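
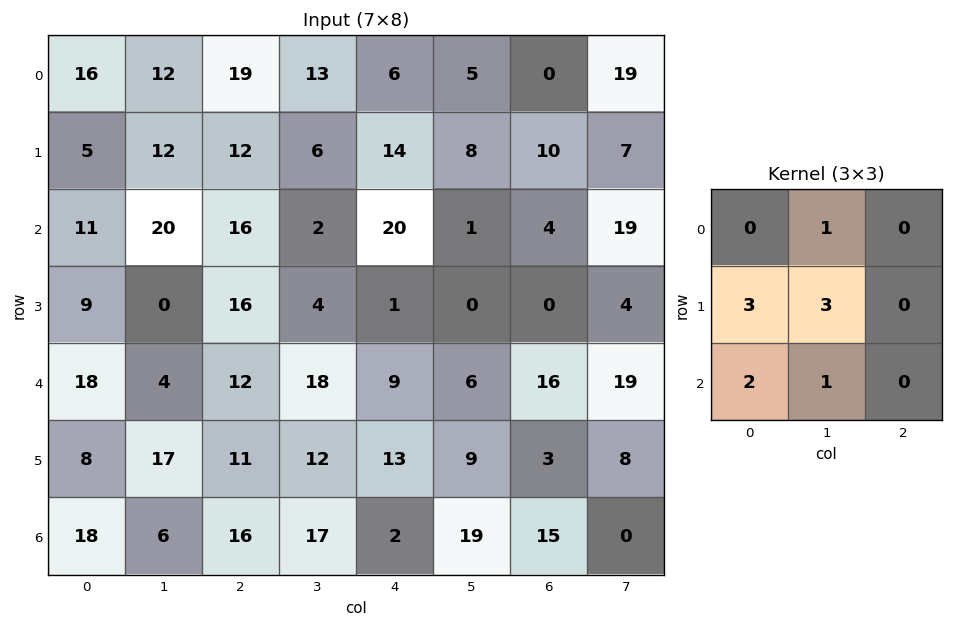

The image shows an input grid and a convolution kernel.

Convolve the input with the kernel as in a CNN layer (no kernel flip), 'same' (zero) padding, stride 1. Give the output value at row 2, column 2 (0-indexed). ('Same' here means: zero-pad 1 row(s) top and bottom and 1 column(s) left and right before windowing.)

The receptive field on the zero-padded input at this output position is [12 12 6 / 20 16 2 / 0 16 4]. Elementwise product with the kernel and sum: 12·1 + 20·3 + 16·3 + 0·2 + 16·1.

136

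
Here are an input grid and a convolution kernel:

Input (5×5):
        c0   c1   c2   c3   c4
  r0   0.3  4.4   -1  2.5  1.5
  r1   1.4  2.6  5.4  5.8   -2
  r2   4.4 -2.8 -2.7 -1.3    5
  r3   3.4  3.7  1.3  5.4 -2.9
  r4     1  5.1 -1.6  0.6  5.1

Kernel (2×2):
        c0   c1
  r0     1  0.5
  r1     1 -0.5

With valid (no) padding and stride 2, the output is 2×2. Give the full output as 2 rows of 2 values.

2.6 2.75
4.55 -4.75

Output[0,0]: The receptive field on the input at this output position is [0.3 4.4 / 1.4 2.6]. Elementwise product with the kernel and sum: 0.3·1 + 4.4·0.5 + 1.4·1 + 2.6·-0.5.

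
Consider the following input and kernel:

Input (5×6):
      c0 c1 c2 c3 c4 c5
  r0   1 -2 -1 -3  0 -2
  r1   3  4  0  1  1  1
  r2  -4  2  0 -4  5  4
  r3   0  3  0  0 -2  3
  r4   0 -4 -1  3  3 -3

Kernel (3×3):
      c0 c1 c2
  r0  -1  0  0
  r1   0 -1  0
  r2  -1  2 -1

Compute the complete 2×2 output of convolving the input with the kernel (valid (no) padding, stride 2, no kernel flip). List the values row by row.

3 -13
-6 4

Output[0,0]: The receptive field on the input at this output position is [1 -2 -1 / 3 4 0 / -4 2 0]. Elementwise product with the kernel and sum: 1·-1 + 4·-1 + -4·-1 + 2·2 + 0·-1.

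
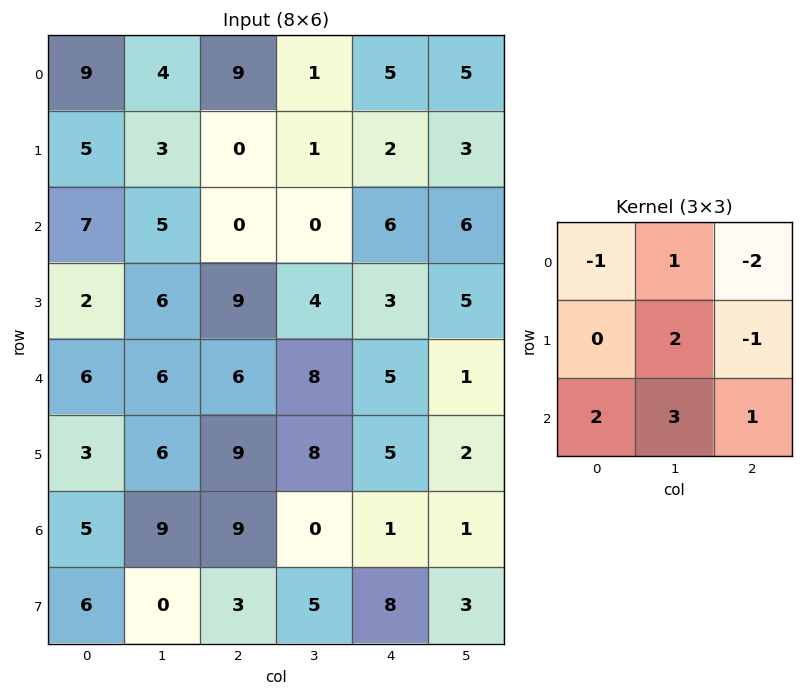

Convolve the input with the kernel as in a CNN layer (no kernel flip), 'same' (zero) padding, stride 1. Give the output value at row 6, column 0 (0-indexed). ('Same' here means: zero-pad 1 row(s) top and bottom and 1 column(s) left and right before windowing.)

The receptive field on the zero-padded input at this output position is [0 3 6 / 0 5 9 / 0 6 0]. Elementwise product with the kernel and sum: 0·-1 + 3·1 + 6·-2 + 5·2 + 9·-1 + 0·2 + 6·3 + 0·1.

10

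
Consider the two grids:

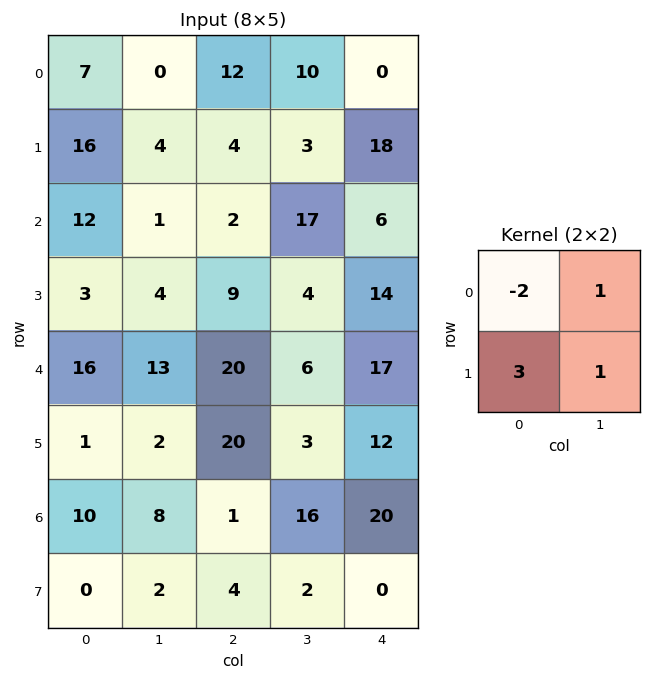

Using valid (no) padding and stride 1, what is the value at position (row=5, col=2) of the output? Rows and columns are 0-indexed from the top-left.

The receptive field on the input at this output position is [20 3 / 1 16]. Elementwise product with the kernel and sum: 20·-2 + 3·1 + 1·3 + 16·1.

-18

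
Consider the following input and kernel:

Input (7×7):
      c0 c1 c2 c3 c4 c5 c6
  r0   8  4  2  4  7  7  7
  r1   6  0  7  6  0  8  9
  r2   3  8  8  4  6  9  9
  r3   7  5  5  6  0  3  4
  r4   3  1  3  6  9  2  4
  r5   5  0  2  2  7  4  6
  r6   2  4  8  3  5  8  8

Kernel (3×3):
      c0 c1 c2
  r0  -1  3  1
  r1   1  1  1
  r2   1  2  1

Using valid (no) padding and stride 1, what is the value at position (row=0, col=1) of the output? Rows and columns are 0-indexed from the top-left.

The receptive field on the input at this output position is [4 2 4 / 0 7 6 / 8 8 4]. Elementwise product with the kernel and sum: 4·-1 + 2·3 + 4·1 + 0·1 + 7·1 + 6·1 + 8·1 + 8·2 + 4·1.

47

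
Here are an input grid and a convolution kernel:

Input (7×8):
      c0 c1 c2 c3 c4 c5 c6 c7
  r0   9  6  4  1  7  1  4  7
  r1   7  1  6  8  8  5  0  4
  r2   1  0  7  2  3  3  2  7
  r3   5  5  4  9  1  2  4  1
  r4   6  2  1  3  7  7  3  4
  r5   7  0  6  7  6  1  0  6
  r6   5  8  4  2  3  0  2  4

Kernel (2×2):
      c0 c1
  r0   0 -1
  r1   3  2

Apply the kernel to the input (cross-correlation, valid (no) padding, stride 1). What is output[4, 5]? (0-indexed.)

0

The receptive field on the input at this output position is [7 3 / 1 0]. Elementwise product with the kernel and sum: 3·-1 + 1·3 + 0·2.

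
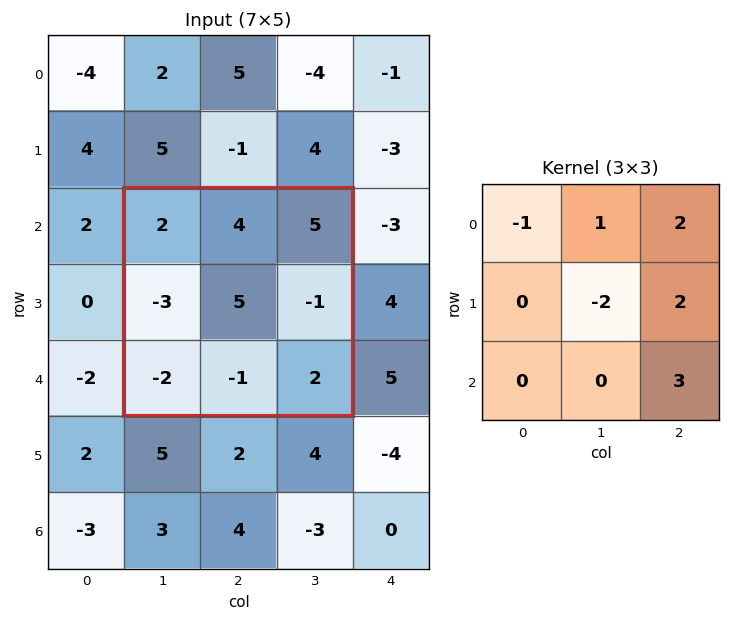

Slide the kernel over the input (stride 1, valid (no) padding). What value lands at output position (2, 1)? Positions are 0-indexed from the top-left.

The receptive field on the input at this output position is [2 4 5 / -3 5 -1 / -2 -1 2]. Elementwise product with the kernel and sum: 2·-1 + 4·1 + 5·2 + 5·-2 + -1·2 + 2·3.

6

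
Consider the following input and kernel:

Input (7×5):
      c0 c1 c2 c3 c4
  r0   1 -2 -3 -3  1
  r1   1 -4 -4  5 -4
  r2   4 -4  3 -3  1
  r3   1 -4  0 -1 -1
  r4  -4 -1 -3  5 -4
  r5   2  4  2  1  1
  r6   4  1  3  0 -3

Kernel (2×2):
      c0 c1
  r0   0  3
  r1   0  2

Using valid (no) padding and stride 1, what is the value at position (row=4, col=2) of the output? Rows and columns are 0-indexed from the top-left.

17

The receptive field on the input at this output position is [-3 5 / 2 1]. Elementwise product with the kernel and sum: 5·3 + 1·2.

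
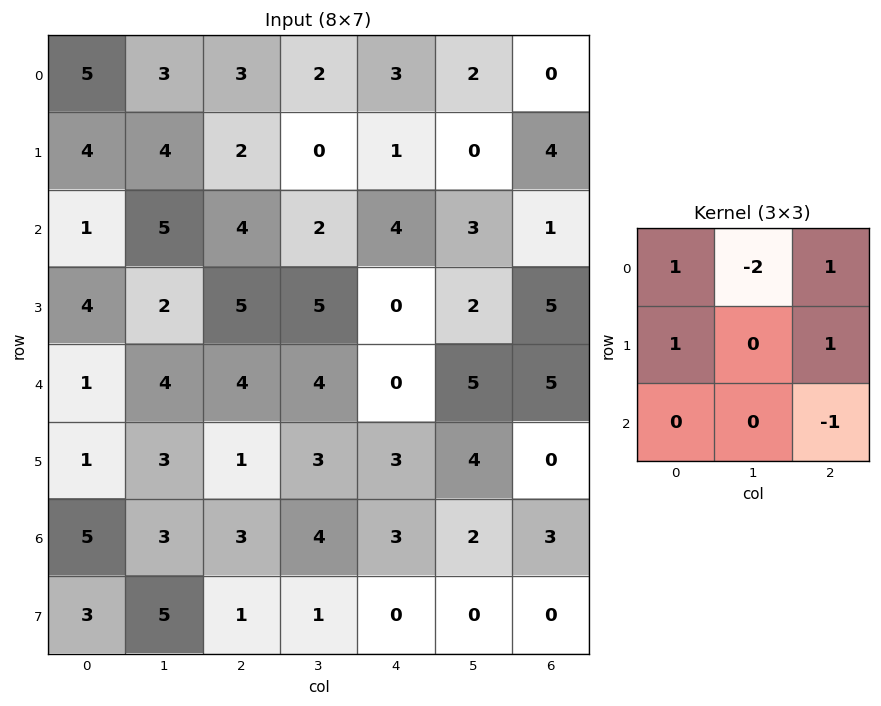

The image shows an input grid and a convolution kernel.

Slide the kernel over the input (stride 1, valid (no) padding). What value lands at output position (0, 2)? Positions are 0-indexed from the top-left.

1

The receptive field on the input at this output position is [3 2 3 / 2 0 1 / 4 2 4]. Elementwise product with the kernel and sum: 3·1 + 2·-2 + 3·1 + 2·1 + 1·1 + 4·-1.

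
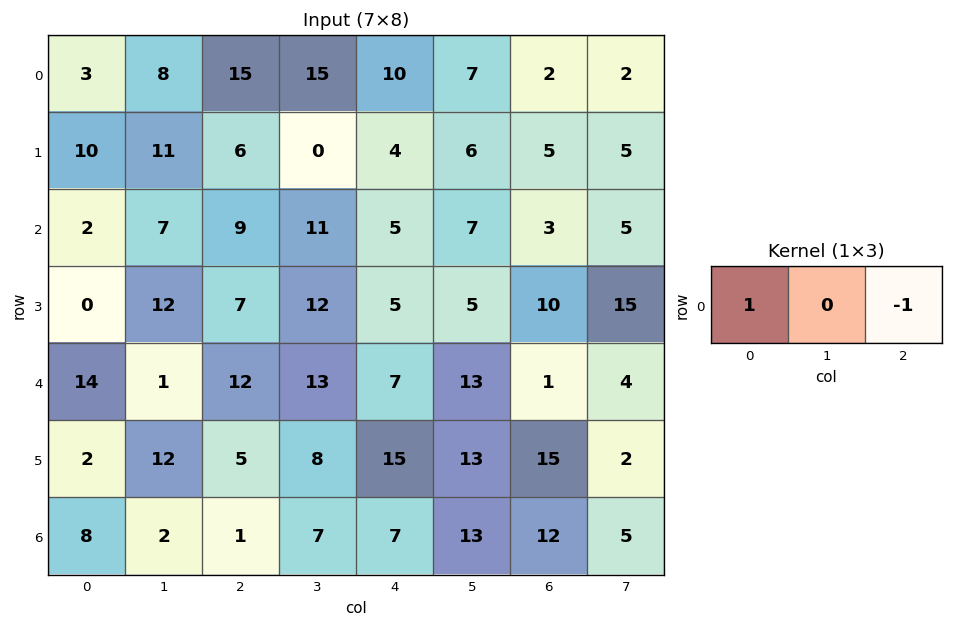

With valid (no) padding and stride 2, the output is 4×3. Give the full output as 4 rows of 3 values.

-12 5 8
-7 4 2
2 5 6
7 -6 -5

Output[0,0]: The receptive field on the input at this output position is [3 8 15]. Elementwise product with the kernel and sum: 3·1 + 15·-1.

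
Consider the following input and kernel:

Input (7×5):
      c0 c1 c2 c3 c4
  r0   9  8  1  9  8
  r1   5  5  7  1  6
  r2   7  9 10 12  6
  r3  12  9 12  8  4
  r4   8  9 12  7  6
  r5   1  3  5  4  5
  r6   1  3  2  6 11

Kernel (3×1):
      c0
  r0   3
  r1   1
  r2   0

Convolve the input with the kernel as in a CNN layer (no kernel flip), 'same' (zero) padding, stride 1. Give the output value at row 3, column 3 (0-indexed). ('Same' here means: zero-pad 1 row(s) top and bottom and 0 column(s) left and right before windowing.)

44

The receptive field on the zero-padded input at this output position is [12 / 8 / 7]. Elementwise product with the kernel and sum: 12·3 + 8·1.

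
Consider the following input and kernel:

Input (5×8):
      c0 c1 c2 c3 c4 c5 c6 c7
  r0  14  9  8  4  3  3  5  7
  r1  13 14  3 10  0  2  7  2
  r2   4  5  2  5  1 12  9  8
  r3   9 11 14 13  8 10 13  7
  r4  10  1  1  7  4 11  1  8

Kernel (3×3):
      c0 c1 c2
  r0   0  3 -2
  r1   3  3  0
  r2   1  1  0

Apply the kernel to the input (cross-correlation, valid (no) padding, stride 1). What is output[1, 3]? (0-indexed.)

35

The receptive field on the input at this output position is [10 0 2 / 5 1 12 / 13 8 10]. Elementwise product with the kernel and sum: 0·3 + 2·-2 + 5·3 + 1·3 + 13·1 + 8·1.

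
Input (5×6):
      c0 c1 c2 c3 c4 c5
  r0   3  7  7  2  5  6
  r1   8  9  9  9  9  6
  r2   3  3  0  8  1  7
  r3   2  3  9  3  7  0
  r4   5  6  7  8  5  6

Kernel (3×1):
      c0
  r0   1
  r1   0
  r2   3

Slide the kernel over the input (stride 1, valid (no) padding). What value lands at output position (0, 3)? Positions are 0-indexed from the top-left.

26

The receptive field on the input at this output position is [2 / 9 / 8]. Elementwise product with the kernel and sum: 2·1 + 8·3.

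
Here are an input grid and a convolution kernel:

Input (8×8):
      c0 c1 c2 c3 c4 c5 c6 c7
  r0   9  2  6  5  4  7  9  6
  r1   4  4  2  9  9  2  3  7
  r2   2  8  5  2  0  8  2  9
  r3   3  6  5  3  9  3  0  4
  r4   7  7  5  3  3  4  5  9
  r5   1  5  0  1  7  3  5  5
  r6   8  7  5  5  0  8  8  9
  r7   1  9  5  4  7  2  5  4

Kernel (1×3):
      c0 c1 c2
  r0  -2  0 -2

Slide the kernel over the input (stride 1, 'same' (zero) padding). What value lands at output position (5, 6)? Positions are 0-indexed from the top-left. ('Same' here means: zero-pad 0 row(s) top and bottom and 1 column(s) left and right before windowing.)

-16

The receptive field on the zero-padded input at this output position is [3 5 5]. Elementwise product with the kernel and sum: 3·-2 + 5·-2.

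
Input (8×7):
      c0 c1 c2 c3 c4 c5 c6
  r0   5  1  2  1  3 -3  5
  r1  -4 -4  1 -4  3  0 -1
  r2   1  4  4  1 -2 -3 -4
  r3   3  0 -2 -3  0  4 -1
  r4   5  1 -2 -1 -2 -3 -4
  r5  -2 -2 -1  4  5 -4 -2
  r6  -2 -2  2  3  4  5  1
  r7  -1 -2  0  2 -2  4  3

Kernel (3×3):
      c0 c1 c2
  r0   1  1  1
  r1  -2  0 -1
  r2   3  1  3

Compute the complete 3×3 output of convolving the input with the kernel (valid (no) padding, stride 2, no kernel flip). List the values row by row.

Output[0,0]: The receptive field on the input at this output position is [5 1 2 / -4 -4 1 / 1 4 4]. Elementwise product with the kernel and sum: 5·1 + 1·1 + 2·1 + -4·-2 + 1·-1 + 1·3 + 4·1 + 4·3.
Output[0,1]: The receptive field on the input at this output position is [2 1 3 / 1 -4 3 / 4 1 -2]. Elementwise product with the kernel and sum: 2·1 + 1·1 + 3·1 + 1·-2 + 3·-1 + 4·3 + 1·1 + -2·3.

34 8 -21
15 -6 -29
7 13 3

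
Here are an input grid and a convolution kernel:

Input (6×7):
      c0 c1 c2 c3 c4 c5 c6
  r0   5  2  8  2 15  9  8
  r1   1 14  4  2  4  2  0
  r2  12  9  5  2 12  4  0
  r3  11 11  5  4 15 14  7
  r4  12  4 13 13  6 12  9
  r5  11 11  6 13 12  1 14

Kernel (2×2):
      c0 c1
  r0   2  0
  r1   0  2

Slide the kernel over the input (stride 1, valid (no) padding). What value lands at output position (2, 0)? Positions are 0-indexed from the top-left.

46

The receptive field on the input at this output position is [12 9 / 11 11]. Elementwise product with the kernel and sum: 12·2 + 11·2.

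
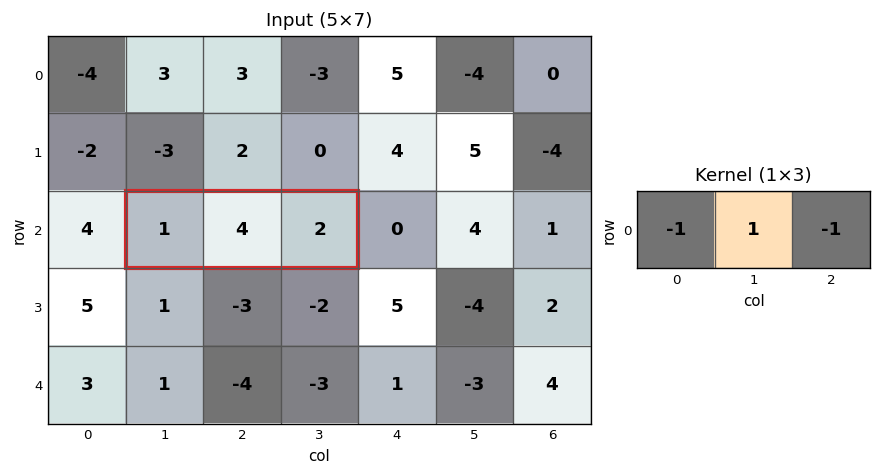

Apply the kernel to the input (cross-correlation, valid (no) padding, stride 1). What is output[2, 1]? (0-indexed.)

1

The receptive field on the input at this output position is [1 4 2]. Elementwise product with the kernel and sum: 1·-1 + 4·1 + 2·-1.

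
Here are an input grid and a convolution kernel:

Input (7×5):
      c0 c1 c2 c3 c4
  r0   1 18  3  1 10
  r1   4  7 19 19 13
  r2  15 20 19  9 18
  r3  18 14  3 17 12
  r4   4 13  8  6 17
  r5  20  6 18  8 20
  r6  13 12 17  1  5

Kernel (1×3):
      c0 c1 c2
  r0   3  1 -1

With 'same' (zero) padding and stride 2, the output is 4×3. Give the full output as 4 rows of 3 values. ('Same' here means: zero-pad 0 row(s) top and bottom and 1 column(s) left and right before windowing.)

-17 56 13
-5 70 45
-9 41 35
1 52 8

Output[0,0]: The receptive field on the zero-padded input at this output position is [0 1 18]. Elementwise product with the kernel and sum: 0·3 + 1·1 + 18·-1.
Output[0,1]: The receptive field on the zero-padded input at this output position is [18 3 1]. Elementwise product with the kernel and sum: 18·3 + 3·1 + 1·-1.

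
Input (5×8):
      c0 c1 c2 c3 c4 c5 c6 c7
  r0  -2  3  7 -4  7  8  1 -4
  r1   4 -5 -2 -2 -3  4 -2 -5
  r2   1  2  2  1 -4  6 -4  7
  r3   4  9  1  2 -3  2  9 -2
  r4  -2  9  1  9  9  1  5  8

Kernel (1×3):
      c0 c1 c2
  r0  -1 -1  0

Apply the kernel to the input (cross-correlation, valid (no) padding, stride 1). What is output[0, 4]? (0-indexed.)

-15

The receptive field on the input at this output position is [7 8 1]. Elementwise product with the kernel and sum: 7·-1 + 8·-1.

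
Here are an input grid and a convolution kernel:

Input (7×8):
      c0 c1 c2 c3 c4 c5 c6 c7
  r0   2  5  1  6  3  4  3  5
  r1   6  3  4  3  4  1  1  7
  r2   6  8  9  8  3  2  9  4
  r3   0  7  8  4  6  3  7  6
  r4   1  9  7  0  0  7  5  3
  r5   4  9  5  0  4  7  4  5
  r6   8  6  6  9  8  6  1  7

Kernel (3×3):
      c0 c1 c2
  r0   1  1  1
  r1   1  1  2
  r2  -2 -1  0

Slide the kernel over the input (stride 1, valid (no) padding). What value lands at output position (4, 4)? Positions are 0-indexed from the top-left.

9

The receptive field on the input at this output position is [0 7 5 / 4 7 4 / 8 6 1]. Elementwise product with the kernel and sum: 0·1 + 7·1 + 5·1 + 4·1 + 7·1 + 4·2 + 8·-2 + 6·-1.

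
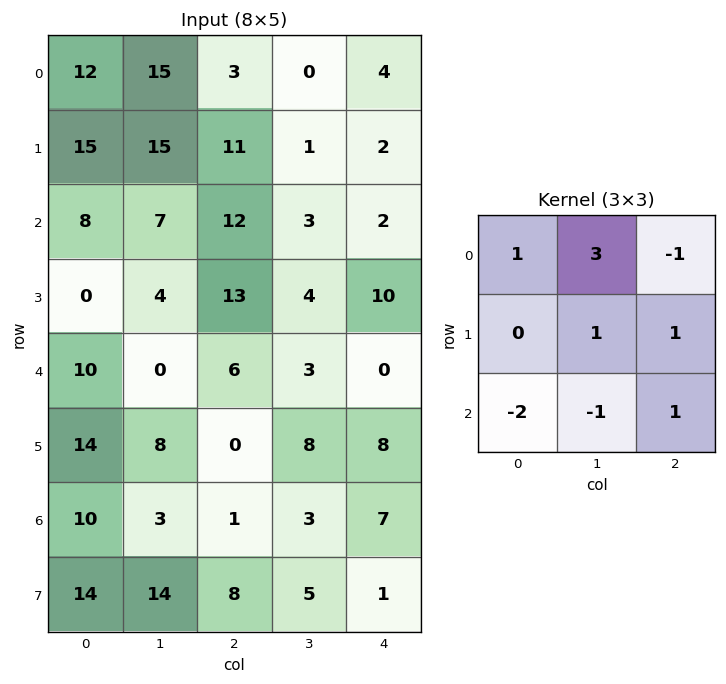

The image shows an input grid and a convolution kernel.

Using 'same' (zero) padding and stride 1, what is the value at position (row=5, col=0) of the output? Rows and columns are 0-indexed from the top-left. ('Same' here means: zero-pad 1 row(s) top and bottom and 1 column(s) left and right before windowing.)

45

The receptive field on the zero-padded input at this output position is [0 10 0 / 0 14 8 / 0 10 3]. Elementwise product with the kernel and sum: 0·1 + 10·3 + 0·-1 + 14·1 + 8·1 + 0·-2 + 10·-1 + 3·1.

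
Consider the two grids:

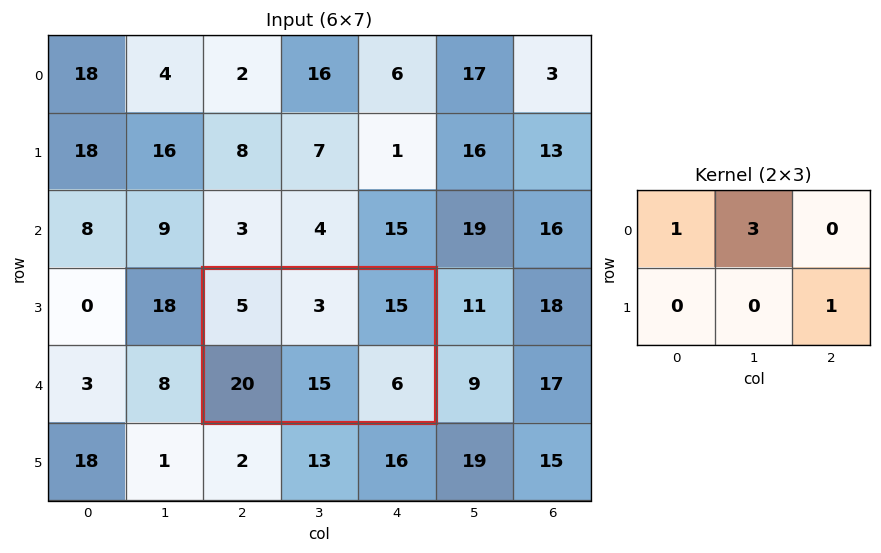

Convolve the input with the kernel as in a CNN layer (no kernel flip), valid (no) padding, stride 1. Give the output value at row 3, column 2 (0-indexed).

20

The receptive field on the input at this output position is [5 3 15 / 20 15 6]. Elementwise product with the kernel and sum: 5·1 + 3·3 + 6·1.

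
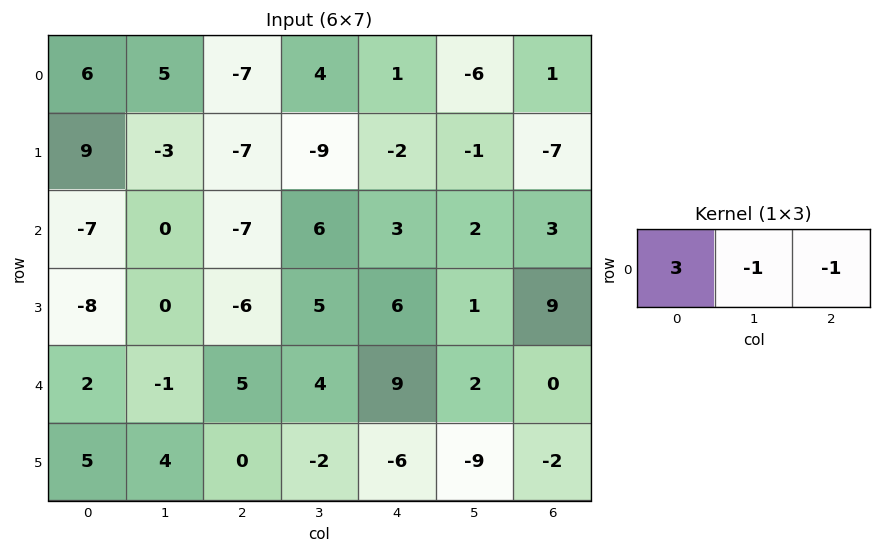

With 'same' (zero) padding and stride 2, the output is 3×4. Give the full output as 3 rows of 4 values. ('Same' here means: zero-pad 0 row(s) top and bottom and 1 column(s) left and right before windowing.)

-11 18 17 -19
7 1 13 3
-1 -12 1 6

Output[0,0]: The receptive field on the zero-padded input at this output position is [0 6 5]. Elementwise product with the kernel and sum: 0·3 + 6·-1 + 5·-1.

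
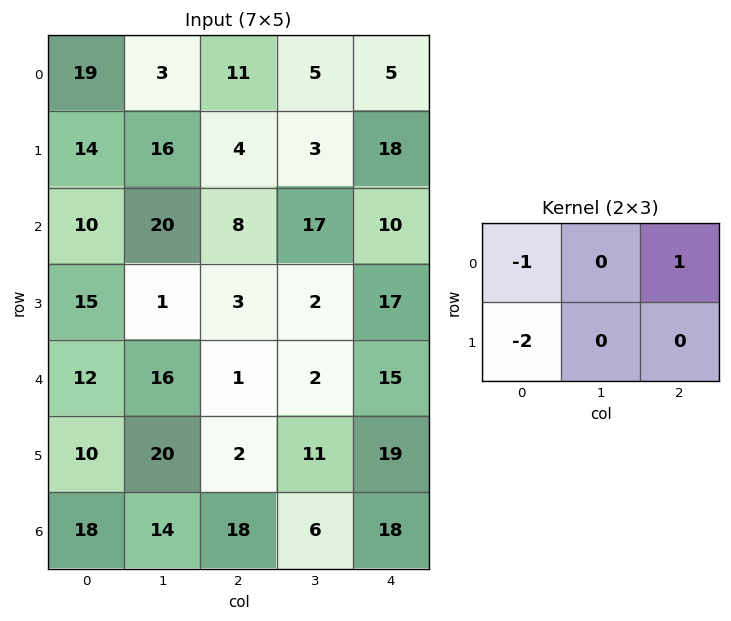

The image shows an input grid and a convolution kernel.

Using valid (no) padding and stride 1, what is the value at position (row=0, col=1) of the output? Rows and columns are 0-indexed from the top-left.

The receptive field on the input at this output position is [3 11 5 / 16 4 3]. Elementwise product with the kernel and sum: 3·-1 + 5·1 + 16·-2.

-30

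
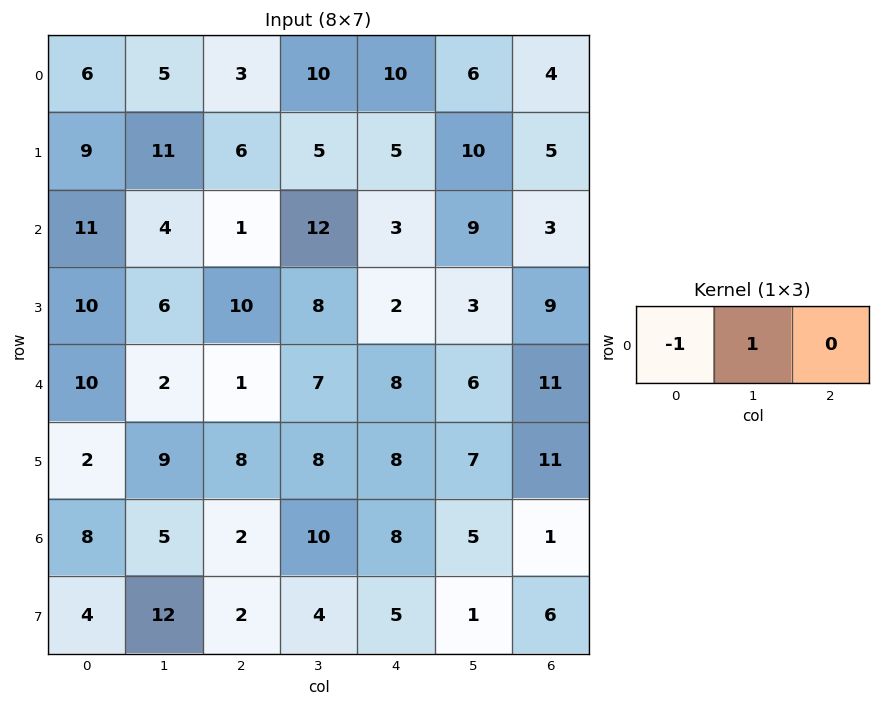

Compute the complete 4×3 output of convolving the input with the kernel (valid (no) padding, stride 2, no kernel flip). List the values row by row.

-1 7 -4
-7 11 6
-8 6 -2
-3 8 -3

Output[0,0]: The receptive field on the input at this output position is [6 5 3]. Elementwise product with the kernel and sum: 6·-1 + 5·1.
Output[0,1]: The receptive field on the input at this output position is [3 10 10]. Elementwise product with the kernel and sum: 3·-1 + 10·1.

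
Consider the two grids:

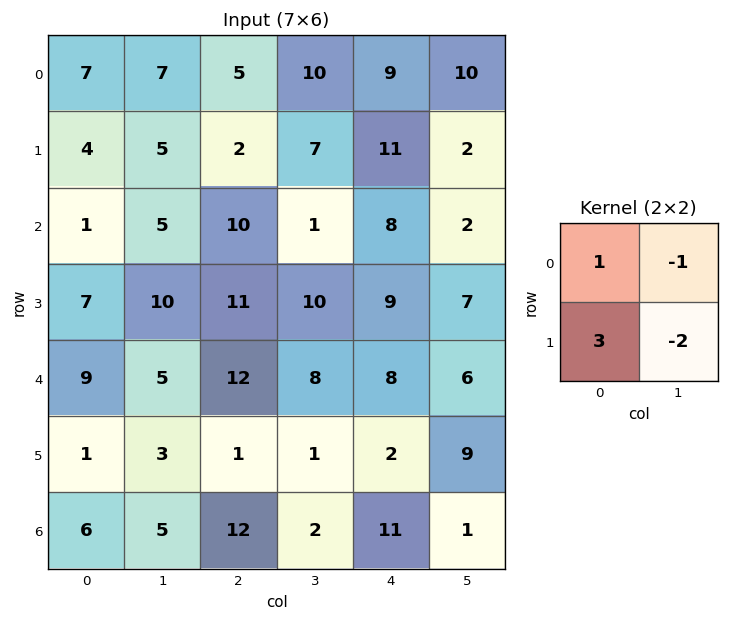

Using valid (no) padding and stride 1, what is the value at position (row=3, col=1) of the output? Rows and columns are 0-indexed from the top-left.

-10

The receptive field on the input at this output position is [10 11 / 5 12]. Elementwise product with the kernel and sum: 10·1 + 11·-1 + 5·3 + 12·-2.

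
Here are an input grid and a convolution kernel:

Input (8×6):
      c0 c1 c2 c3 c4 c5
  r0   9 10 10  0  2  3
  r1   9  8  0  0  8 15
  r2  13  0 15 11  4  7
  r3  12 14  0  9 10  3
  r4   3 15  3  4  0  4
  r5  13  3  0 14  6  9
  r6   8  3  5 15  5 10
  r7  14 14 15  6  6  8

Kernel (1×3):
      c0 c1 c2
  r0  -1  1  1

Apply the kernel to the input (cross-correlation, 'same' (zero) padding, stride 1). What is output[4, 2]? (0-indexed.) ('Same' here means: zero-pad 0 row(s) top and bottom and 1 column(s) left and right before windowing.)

-8

The receptive field on the zero-padded input at this output position is [15 3 4]. Elementwise product with the kernel and sum: 15·-1 + 3·1 + 4·1.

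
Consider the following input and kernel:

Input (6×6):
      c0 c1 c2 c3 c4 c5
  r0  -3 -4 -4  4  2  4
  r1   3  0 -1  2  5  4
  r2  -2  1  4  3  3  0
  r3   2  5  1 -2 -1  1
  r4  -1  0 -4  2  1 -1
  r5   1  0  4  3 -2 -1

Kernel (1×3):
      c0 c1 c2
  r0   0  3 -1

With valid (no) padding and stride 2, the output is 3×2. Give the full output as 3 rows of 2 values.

Output[0,0]: The receptive field on the input at this output position is [-3 -4 -4]. Elementwise product with the kernel and sum: -4·3 + -4·-1.

-8 10
-1 6
4 5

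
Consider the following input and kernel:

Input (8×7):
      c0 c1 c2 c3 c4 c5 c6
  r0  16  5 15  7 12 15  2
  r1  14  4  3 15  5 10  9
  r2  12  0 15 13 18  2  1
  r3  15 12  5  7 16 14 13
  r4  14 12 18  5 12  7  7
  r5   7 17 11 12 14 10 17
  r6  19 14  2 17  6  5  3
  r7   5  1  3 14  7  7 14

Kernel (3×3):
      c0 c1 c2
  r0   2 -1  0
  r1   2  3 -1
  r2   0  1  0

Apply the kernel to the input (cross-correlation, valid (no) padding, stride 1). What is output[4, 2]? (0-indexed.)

The receptive field on the input at this output position is [18 5 12 / 11 12 14 / 2 17 6]. Elementwise product with the kernel and sum: 18·2 + 5·-1 + 11·2 + 12·3 + 14·-1 + 17·1.

92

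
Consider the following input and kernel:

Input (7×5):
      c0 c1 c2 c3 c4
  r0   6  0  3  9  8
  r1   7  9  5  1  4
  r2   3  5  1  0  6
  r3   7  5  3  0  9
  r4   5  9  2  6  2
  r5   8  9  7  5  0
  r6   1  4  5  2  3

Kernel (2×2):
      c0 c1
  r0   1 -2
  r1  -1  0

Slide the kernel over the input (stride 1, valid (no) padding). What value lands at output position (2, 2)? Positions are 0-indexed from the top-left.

The receptive field on the input at this output position is [1 0 / 3 0]. Elementwise product with the kernel and sum: 1·1 + 0·-2 + 3·-1.

-2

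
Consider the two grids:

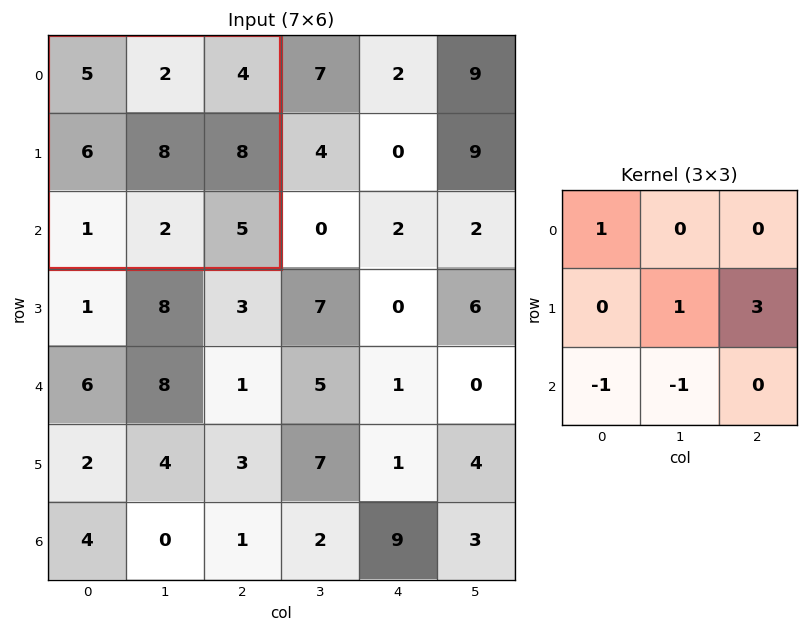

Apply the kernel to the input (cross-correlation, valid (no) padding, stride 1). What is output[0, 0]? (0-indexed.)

34

The receptive field on the input at this output position is [5 2 4 / 6 8 8 / 1 2 5]. Elementwise product with the kernel and sum: 5·1 + 8·1 + 8·3 + 1·-1 + 2·-1.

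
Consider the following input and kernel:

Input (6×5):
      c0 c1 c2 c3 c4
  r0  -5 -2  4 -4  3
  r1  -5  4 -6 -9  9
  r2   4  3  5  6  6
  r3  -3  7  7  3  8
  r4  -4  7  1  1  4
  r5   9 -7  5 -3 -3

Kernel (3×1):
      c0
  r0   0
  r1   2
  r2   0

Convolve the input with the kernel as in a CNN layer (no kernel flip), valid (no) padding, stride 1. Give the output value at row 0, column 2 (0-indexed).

The receptive field on the input at this output position is [4 / -6 / 5]. Elementwise product with the kernel and sum: -6·2.

-12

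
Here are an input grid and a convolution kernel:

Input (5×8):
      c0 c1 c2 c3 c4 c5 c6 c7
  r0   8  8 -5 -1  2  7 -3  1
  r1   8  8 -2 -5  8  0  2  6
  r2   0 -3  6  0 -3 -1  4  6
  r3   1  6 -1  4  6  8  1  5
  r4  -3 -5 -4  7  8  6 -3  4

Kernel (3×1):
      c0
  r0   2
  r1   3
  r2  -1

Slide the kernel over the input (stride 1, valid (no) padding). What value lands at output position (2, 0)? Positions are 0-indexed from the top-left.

6

The receptive field on the input at this output position is [0 / 1 / -3]. Elementwise product with the kernel and sum: 0·2 + 1·3 + -3·-1.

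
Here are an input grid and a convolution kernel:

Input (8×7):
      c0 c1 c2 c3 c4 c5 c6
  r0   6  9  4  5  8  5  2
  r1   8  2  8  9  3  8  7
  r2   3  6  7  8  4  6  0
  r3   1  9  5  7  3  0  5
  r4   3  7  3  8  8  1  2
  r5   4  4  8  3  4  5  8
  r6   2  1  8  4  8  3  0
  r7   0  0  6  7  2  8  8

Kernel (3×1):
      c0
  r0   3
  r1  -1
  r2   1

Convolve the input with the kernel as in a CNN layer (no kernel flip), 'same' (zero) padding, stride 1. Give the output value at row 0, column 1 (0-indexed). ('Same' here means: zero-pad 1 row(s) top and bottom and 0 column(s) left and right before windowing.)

The receptive field on the zero-padded input at this output position is [0 / 9 / 2]. Elementwise product with the kernel and sum: 0·3 + 9·-1 + 2·1.

-7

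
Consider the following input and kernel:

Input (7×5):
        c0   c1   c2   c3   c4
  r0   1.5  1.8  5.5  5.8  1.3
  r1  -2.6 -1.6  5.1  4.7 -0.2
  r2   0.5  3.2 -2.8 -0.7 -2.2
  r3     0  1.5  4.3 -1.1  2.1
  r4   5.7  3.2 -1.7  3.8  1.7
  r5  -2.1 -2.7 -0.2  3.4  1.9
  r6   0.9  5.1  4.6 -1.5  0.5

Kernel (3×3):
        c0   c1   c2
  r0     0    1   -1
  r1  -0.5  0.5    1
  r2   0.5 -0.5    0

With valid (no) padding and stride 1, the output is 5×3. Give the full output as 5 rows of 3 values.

Output[0,0]: The receptive field on the input at this output position is [1.5 1.8 5.5 / -2.6 -1.6 5.1 / 0.5 3.2 -2.8]. Elementwise product with the kernel and sum: 1.8·1 + 5.5·-1 + -2.6·-0.5 + -1.6·0.5 + 5.1·1 + 0.5·0.5 + 3.2·-0.5.

0.55 10.75 3.05
-8.9 -4.7 6.45
12.3 0.65 -1.85
-5.45 5.5 -0.55
2.3 -0.6 8.85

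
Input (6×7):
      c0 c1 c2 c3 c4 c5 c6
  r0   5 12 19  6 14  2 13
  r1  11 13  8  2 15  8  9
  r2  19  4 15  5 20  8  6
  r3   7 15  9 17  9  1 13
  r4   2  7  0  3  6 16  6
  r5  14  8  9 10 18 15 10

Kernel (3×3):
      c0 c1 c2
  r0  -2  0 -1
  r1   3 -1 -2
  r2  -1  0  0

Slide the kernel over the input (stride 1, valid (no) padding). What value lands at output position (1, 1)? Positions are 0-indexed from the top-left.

-56

The receptive field on the input at this output position is [13 8 2 / 4 15 5 / 15 9 17]. Elementwise product with the kernel and sum: 13·-2 + 2·-1 + 4·3 + 15·-1 + 5·-2 + 15·-1.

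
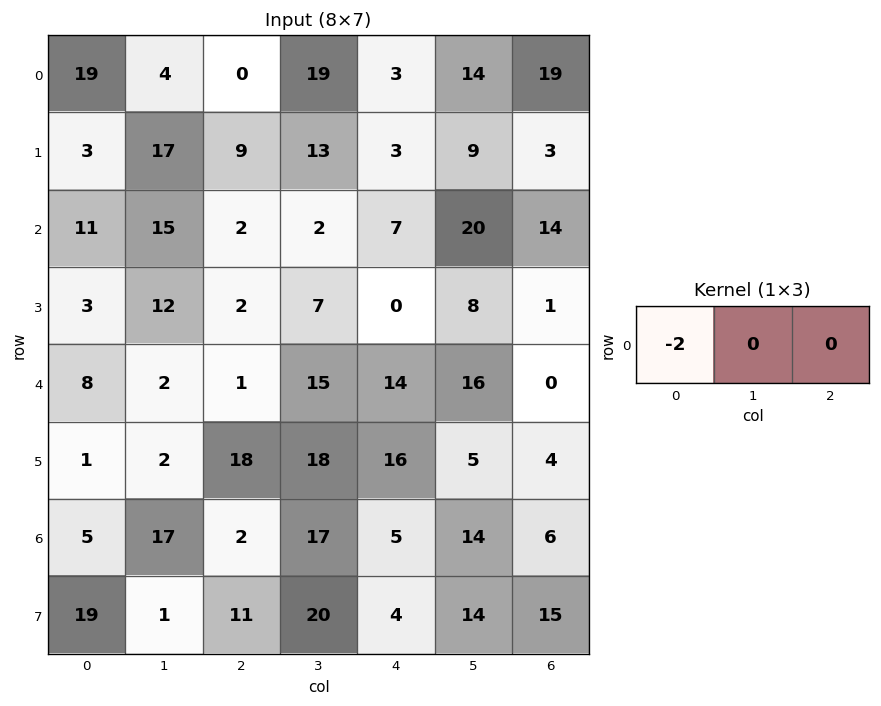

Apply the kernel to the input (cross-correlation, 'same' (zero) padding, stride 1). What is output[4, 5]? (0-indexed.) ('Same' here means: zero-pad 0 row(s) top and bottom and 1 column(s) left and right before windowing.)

-28

The receptive field on the zero-padded input at this output position is [14 16 0]. Elementwise product with the kernel and sum: 14·-2.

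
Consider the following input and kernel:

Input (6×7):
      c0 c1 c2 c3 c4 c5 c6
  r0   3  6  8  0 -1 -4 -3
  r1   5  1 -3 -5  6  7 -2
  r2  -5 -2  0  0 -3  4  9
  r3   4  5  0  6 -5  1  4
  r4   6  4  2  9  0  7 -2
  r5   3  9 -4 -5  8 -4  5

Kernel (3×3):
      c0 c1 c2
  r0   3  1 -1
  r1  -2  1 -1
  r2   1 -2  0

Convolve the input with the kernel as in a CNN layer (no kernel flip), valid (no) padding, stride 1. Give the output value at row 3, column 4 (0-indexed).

The receptive field on the input at this output position is [-5 1 4 / 0 7 -2 / 8 -4 5]. Elementwise product with the kernel and sum: -5·3 + 1·1 + 4·-1 + 0·-2 + 7·1 + -2·-1 + 8·1 + -4·-2.

7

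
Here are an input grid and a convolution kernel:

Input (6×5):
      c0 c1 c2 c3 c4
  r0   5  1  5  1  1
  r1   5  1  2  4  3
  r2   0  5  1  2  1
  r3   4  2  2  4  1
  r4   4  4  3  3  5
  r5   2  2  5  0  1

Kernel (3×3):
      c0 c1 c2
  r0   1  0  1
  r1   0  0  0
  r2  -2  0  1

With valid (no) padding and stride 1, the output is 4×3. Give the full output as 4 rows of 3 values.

11 -6 5
1 5 2
-4 2 1
7 2 -6

Output[0,0]: The receptive field on the input at this output position is [5 1 5 / 5 1 2 / 0 5 1]. Elementwise product with the kernel and sum: 5·1 + 5·1 + 0·-2 + 1·1.
Output[0,1]: The receptive field on the input at this output position is [1 5 1 / 1 2 4 / 5 1 2]. Elementwise product with the kernel and sum: 1·1 + 1·1 + 5·-2 + 2·1.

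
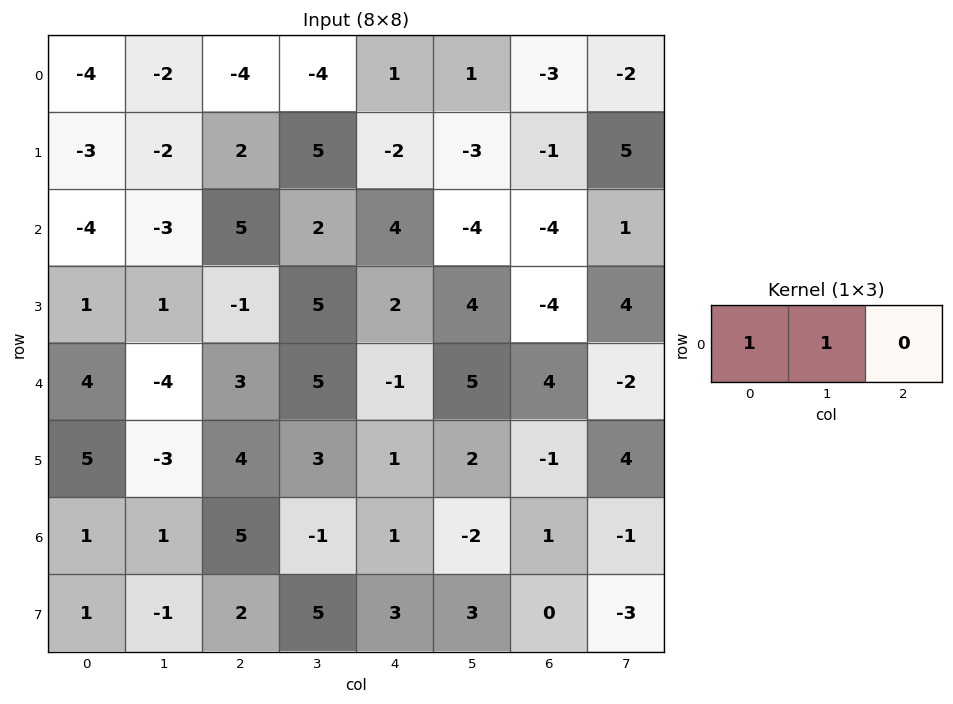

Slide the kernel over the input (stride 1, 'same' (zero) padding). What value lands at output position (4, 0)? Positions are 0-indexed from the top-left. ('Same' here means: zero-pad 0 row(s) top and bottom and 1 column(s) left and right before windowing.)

4

The receptive field on the zero-padded input at this output position is [0 4 -4]. Elementwise product with the kernel and sum: 0·1 + 4·1.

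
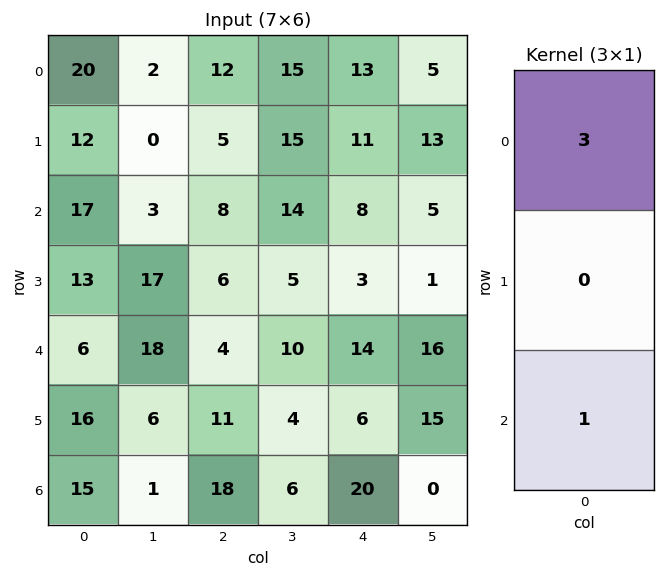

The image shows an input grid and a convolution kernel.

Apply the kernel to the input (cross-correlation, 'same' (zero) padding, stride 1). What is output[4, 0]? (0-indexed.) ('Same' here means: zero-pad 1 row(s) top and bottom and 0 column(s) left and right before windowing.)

55

The receptive field on the zero-padded input at this output position is [13 / 6 / 16]. Elementwise product with the kernel and sum: 13·3 + 16·1.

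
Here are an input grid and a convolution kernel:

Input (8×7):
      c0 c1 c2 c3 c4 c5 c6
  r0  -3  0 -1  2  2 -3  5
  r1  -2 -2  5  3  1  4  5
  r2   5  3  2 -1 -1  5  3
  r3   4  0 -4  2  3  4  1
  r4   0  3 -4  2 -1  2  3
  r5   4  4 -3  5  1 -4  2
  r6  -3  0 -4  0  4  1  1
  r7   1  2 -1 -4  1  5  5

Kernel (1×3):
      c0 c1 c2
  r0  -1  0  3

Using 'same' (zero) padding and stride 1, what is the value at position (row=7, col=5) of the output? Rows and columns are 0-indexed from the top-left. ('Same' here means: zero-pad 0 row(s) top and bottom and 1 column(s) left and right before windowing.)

The receptive field on the zero-padded input at this output position is [1 5 5]. Elementwise product with the kernel and sum: 1·-1 + 5·3.

14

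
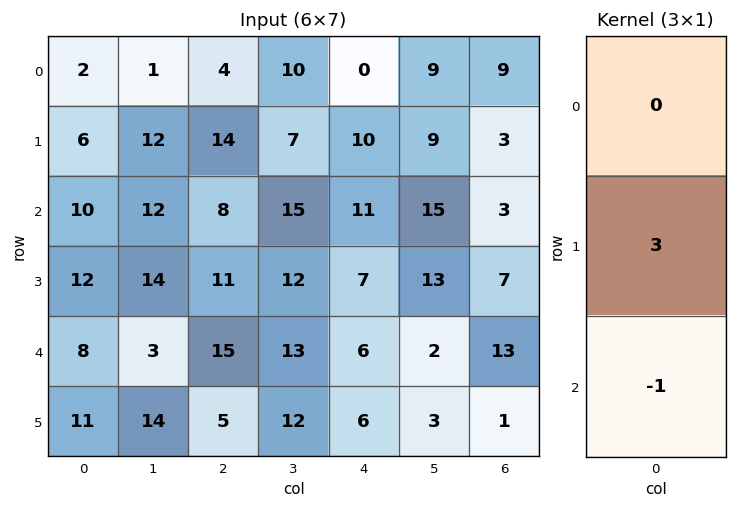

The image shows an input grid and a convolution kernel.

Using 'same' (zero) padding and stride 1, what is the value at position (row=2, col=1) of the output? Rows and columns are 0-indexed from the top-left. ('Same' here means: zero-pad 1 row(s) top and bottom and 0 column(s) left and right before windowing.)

The receptive field on the zero-padded input at this output position is [12 / 12 / 14]. Elementwise product with the kernel and sum: 12·3 + 14·-1.

22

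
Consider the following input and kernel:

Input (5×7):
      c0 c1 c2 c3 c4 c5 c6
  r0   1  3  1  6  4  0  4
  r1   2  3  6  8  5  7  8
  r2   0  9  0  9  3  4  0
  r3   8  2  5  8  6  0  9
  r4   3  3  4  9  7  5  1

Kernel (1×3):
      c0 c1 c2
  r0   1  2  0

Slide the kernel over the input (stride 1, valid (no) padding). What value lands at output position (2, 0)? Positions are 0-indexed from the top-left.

The receptive field on the input at this output position is [0 9 0]. Elementwise product with the kernel and sum: 0·1 + 9·2.

18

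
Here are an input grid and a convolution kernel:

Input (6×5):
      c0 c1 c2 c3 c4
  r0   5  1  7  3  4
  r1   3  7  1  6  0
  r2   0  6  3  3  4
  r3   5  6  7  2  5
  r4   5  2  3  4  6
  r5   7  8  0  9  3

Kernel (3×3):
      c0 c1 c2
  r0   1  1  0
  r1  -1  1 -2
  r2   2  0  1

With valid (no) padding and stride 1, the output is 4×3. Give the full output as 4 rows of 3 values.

11 5 25
27 13 18
6 14 3
16 31 1

Output[0,0]: The receptive field on the input at this output position is [5 1 7 / 3 7 1 / 0 6 3]. Elementwise product with the kernel and sum: 5·1 + 1·1 + 3·-1 + 7·1 + 1·-2 + 0·2 + 3·1.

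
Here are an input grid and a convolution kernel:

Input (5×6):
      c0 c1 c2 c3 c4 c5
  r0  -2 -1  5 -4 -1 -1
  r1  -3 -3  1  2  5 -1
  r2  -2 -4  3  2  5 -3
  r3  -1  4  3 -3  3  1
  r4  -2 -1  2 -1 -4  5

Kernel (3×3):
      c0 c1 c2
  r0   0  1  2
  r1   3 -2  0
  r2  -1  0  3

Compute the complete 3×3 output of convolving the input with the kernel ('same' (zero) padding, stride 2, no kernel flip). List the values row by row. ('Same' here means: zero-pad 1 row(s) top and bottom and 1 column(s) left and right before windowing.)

Output[0,0]: The receptive field on the zero-padded input at this output position is [0 0 0 / 0 -2 -1 / 0 -3 -3]. Elementwise product with the kernel and sum: 0·1 + 0·2 + 0·3 + -2·-2 + 0·-1 + -3·3.

-5 -4 -15
7 -26 5
11 -10 10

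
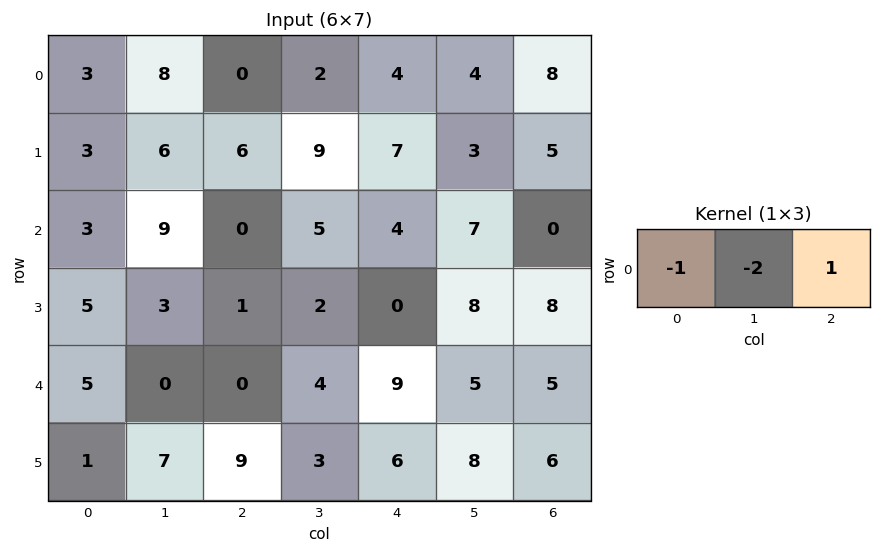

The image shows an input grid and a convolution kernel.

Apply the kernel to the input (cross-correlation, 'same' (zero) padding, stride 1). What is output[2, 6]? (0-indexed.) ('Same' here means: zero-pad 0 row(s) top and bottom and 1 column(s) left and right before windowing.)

-7

The receptive field on the zero-padded input at this output position is [7 0 0]. Elementwise product with the kernel and sum: 7·-1 + 0·-2 + 0·1.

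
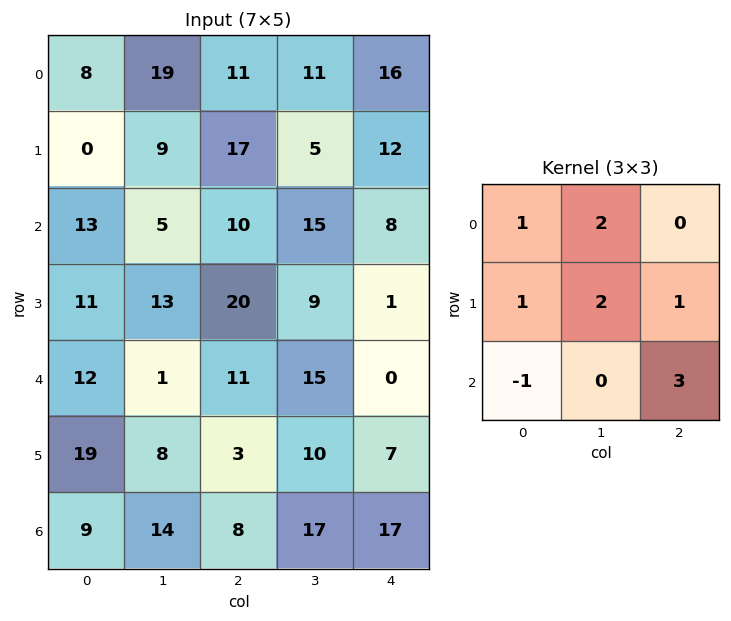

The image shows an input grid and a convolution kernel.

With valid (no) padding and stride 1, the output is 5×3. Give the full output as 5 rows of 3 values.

Output[0,0]: The receptive field on the input at this output position is [8 19 11 / 0 9 17 / 13 5 10]. Elementwise product with the kernel and sum: 8·1 + 19·2 + 0·1 + 9·2 + 17·1 + 13·-1 + 10·3.
Output[0,1]: The receptive field on the input at this output position is [19 11 11 / 9 17 5 / 5 10 15]. Elementwise product with the kernel and sum: 19·1 + 11·2 + 9·1 + 17·2 + 5·1 + 5·-1 + 15·3.

98 129 86
100 97 58
101 131 68
52 113 97
67 84 114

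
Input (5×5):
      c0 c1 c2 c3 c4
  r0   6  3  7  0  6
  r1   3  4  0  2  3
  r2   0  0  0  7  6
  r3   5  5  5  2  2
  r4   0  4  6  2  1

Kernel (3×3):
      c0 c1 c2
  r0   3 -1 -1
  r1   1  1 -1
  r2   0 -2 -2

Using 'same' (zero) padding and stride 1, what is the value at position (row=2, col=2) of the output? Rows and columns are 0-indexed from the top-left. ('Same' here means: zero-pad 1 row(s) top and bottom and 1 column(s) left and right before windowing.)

The receptive field on the zero-padded input at this output position is [4 0 2 / 0 0 7 / 5 5 2]. Elementwise product with the kernel and sum: 4·3 + 0·-1 + 2·-1 + 0·1 + 0·1 + 7·-1 + 5·-2 + 2·-2.

-11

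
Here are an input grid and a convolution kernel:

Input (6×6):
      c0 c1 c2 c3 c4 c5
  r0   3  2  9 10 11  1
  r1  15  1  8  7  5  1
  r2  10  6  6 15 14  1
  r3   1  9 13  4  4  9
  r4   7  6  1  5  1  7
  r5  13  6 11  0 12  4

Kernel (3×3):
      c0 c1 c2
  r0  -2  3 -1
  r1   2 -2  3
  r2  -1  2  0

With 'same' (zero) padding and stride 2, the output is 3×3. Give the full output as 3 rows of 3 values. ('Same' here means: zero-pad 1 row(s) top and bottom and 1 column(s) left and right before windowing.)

Output[0,0]: The receptive field on the zero-padded input at this output position is [0 0 0 / 0 3 2 / 0 15 1]. Elementwise product with the kernel and sum: 0·-2 + 0·3 + 0·-1 + 0·2 + 3·-2 + 2·3 + 0·-1 + 15·2.
Output[0,1]: The receptive field on the zero-padded input at this output position is [0 0 0 / 2 9 10 / 1 8 7]. Elementwise product with the kernel and sum: 0·-2 + 0·3 + 0·-1 + 2·2 + 9·-2 + 10·3 + 1·-1 + 8·2.

30 31 4
44 77 9
24 58 48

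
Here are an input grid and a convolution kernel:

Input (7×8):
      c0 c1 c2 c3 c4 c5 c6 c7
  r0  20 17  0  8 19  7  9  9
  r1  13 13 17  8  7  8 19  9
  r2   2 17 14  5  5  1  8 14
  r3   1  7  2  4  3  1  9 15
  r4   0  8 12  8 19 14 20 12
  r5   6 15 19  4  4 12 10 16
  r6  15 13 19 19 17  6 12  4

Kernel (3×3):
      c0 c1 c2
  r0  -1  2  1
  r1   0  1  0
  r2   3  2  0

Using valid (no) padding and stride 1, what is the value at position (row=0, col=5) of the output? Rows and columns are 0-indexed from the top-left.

58

The receptive field on the input at this output position is [7 9 9 / 8 19 9 / 1 8 14]. Elementwise product with the kernel and sum: 7·-1 + 9·2 + 9·1 + 19·1 + 1·3 + 8·2.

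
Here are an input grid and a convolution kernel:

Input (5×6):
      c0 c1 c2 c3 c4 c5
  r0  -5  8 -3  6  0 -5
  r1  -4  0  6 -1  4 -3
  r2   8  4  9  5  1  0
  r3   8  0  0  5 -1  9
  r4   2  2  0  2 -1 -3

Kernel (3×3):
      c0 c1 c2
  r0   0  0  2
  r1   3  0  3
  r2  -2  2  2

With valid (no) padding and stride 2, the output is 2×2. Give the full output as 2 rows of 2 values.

Output[0,0]: The receptive field on the input at this output position is [-5 8 -3 / -4 0 6 / 8 4 9]. Elementwise product with the kernel and sum: -3·2 + -4·3 + 6·3 + 8·-2 + 4·2 + 9·2.

10 24
42 1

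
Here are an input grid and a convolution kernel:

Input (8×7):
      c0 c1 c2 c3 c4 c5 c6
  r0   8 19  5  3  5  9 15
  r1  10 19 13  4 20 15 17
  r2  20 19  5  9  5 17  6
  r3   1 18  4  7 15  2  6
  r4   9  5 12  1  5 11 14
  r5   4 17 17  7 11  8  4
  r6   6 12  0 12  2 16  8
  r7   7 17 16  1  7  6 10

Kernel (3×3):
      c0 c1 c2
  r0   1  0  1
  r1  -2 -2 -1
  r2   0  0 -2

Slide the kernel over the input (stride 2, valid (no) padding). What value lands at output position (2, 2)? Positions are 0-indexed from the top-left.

-39

The receptive field on the input at this output position is [5 11 14 / 11 8 4 / 2 16 8]. Elementwise product with the kernel and sum: 5·1 + 14·1 + 11·-2 + 8·-2 + 4·-1 + 8·-2.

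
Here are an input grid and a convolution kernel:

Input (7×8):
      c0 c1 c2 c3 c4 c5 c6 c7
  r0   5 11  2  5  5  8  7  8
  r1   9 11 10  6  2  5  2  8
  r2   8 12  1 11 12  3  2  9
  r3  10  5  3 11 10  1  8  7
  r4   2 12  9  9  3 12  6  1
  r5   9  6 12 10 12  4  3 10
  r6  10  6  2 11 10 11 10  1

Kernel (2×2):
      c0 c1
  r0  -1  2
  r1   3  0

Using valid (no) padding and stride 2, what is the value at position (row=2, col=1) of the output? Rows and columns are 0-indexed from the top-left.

45

The receptive field on the input at this output position is [9 9 / 12 10]. Elementwise product with the kernel and sum: 9·-1 + 9·2 + 12·3.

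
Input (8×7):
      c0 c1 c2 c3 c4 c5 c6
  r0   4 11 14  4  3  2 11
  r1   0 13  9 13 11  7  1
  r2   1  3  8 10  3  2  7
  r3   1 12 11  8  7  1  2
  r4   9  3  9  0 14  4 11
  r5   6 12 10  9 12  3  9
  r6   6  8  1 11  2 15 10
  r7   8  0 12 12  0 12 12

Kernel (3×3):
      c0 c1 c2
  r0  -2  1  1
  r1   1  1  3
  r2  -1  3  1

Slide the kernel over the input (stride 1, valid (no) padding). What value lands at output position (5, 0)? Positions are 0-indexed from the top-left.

31

The receptive field on the input at this output position is [6 12 10 / 6 8 1 / 8 0 12]. Elementwise product with the kernel and sum: 6·-2 + 12·1 + 10·1 + 6·1 + 8·1 + 1·3 + 8·-1 + 0·3 + 12·1.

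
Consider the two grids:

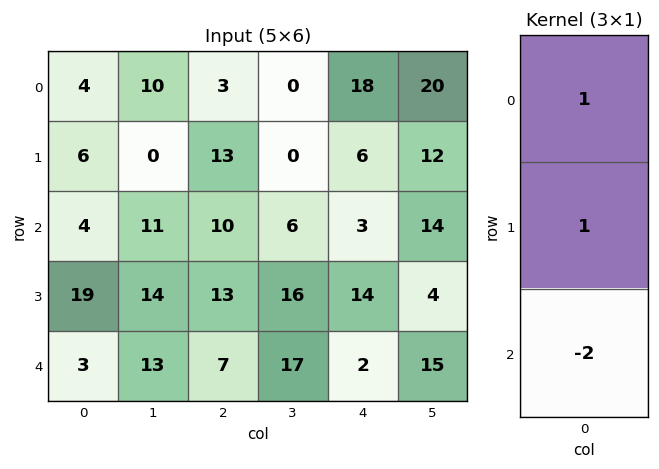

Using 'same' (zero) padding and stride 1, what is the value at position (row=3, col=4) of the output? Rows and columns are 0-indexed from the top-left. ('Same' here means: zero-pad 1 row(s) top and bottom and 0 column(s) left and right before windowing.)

The receptive field on the zero-padded input at this output position is [3 / 14 / 2]. Elementwise product with the kernel and sum: 3·1 + 14·1 + 2·-2.

13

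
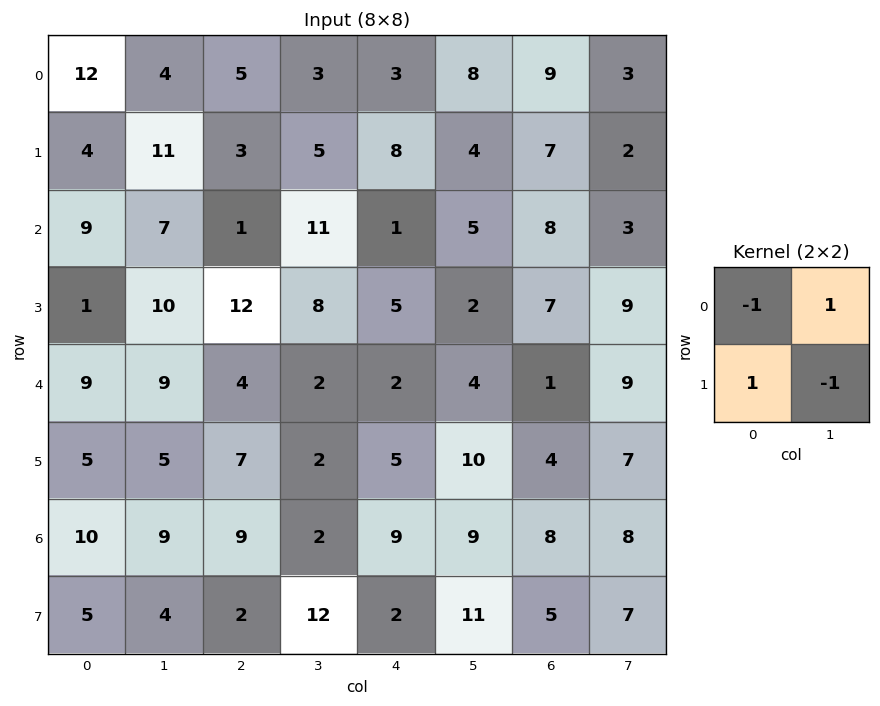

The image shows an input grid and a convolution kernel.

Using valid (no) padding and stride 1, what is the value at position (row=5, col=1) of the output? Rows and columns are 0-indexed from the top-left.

2

The receptive field on the input at this output position is [5 7 / 9 9]. Elementwise product with the kernel and sum: 5·-1 + 7·1 + 9·1 + 9·-1.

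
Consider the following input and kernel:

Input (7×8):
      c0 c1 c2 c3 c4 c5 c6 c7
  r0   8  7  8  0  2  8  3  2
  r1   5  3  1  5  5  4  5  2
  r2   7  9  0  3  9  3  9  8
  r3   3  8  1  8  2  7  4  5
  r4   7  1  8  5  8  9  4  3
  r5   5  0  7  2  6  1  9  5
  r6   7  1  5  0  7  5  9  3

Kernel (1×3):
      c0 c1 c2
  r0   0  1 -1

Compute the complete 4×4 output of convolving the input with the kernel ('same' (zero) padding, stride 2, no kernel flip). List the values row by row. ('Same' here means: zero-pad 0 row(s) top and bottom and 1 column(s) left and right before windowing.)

Output[0,0]: The receptive field on the zero-padded input at this output position is [0 8 7]. Elementwise product with the kernel and sum: 8·1 + 7·-1.

1 8 -6 1
-2 -3 6 1
6 3 -1 1
6 5 2 6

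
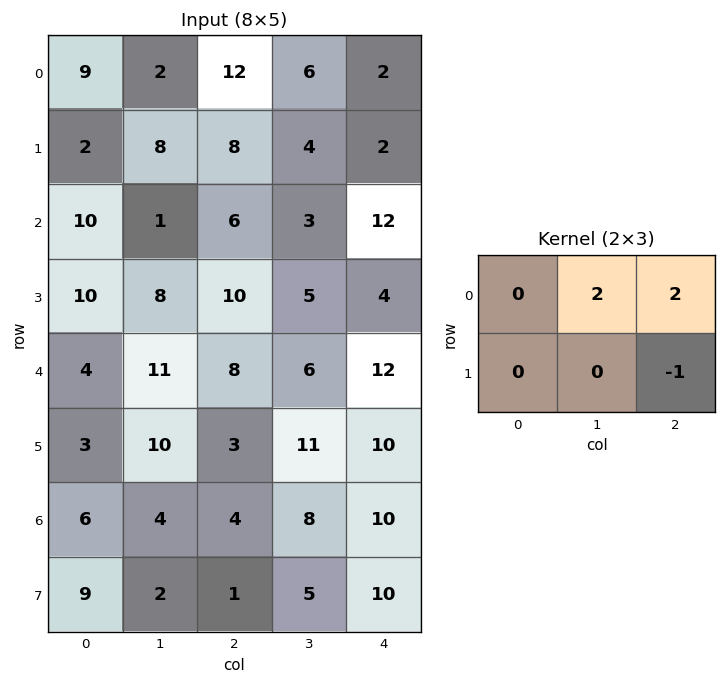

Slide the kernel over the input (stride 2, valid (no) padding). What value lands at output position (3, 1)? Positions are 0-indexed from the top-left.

The receptive field on the input at this output position is [4 8 10 / 1 5 10]. Elementwise product with the kernel and sum: 8·2 + 10·2 + 10·-1.

26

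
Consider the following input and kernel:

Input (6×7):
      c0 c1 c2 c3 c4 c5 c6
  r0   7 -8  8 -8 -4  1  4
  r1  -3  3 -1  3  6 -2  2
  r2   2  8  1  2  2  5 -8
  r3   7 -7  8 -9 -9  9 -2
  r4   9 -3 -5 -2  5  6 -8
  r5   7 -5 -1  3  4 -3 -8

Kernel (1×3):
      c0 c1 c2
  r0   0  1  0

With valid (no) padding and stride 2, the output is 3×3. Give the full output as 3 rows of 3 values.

-8 -8 1
8 2 5
-3 -2 6

Output[0,0]: The receptive field on the input at this output position is [7 -8 8]. Elementwise product with the kernel and sum: -8·1.
Output[0,1]: The receptive field on the input at this output position is [8 -8 -4]. Elementwise product with the kernel and sum: -8·1.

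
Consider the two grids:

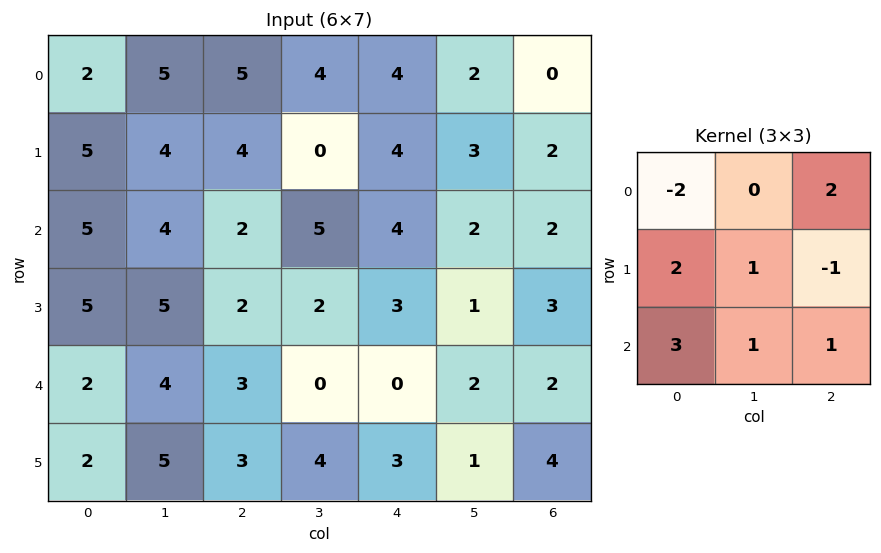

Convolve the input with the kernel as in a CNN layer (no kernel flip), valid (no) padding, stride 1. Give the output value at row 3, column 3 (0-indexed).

12

The receptive field on the input at this output position is [2 3 1 / 0 0 2 / 4 3 1]. Elementwise product with the kernel and sum: 2·-2 + 1·2 + 0·2 + 0·1 + 2·-1 + 4·3 + 3·1 + 1·1.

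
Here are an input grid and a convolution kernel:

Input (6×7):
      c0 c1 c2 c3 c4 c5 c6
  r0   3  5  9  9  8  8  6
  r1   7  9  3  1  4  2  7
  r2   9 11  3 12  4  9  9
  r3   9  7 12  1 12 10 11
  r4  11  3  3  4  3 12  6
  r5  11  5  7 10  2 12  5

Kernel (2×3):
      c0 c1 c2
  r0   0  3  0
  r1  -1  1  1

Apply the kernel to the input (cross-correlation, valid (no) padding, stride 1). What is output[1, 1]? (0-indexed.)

The receptive field on the input at this output position is [9 3 1 / 11 3 12]. Elementwise product with the kernel and sum: 3·3 + 11·-1 + 3·1 + 12·1.

13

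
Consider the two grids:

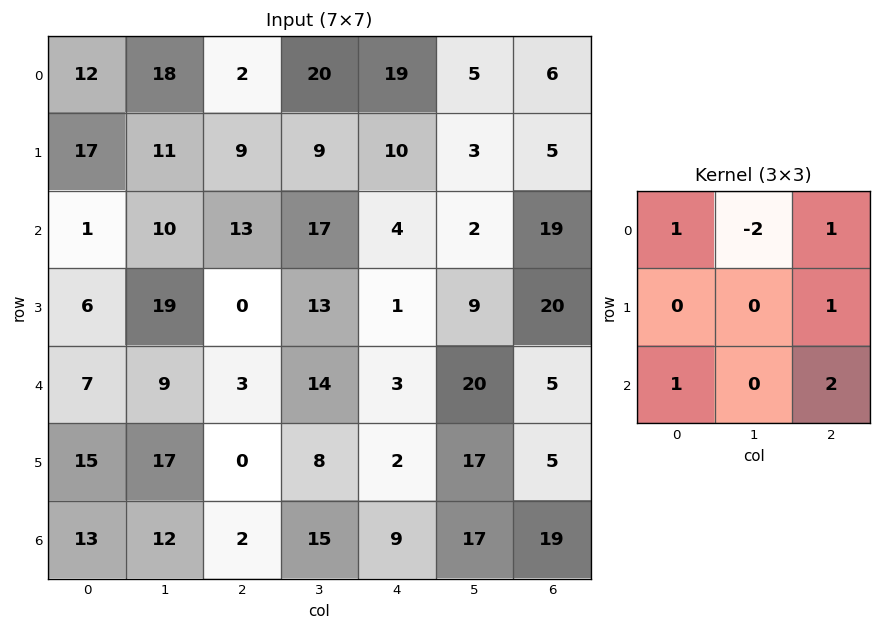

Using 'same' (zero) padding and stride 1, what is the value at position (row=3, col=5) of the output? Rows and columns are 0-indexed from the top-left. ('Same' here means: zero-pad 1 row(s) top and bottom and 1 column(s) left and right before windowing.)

52

The receptive field on the zero-padded input at this output position is [4 2 19 / 1 9 20 / 3 20 5]. Elementwise product with the kernel and sum: 4·1 + 2·-2 + 19·1 + 20·1 + 3·1 + 5·2.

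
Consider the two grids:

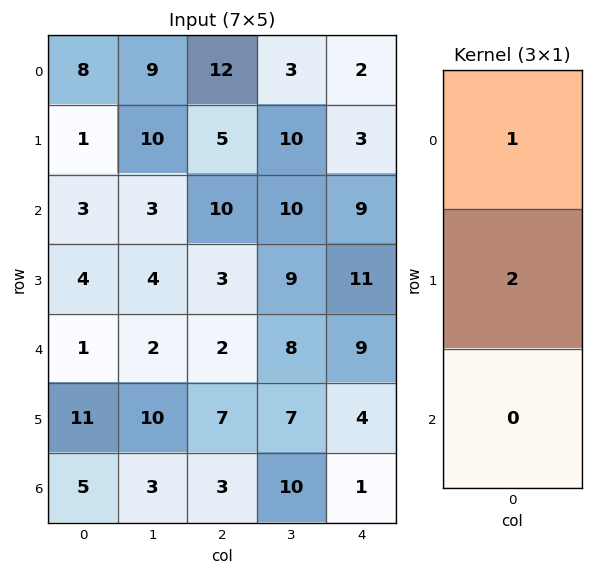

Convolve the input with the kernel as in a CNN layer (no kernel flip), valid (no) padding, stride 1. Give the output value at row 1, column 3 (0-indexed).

The receptive field on the input at this output position is [10 / 10 / 9]. Elementwise product with the kernel and sum: 10·1 + 10·2.

30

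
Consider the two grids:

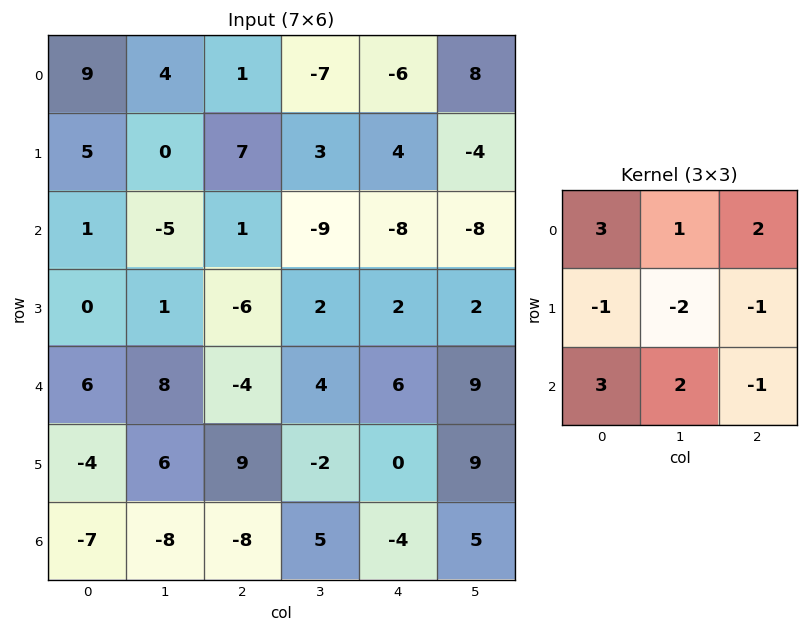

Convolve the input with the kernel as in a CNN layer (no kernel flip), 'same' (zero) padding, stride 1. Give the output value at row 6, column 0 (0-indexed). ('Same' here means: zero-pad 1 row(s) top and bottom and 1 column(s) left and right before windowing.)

The receptive field on the zero-padded input at this output position is [0 -4 6 / 0 -7 -8 / 0 0 0]. Elementwise product with the kernel and sum: 0·3 + -4·1 + 6·2 + 0·-1 + -7·-2 + -8·-1 + 0·3 + 0·2 + 0·-1.

30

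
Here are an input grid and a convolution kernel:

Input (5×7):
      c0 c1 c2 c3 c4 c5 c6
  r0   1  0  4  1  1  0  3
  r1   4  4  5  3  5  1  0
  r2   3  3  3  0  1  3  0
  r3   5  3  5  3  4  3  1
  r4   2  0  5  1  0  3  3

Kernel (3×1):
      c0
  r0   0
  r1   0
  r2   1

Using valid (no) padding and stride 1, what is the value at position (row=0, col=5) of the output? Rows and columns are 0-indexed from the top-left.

3

The receptive field on the input at this output position is [0 / 1 / 3]. Elementwise product with the kernel and sum: 3·1.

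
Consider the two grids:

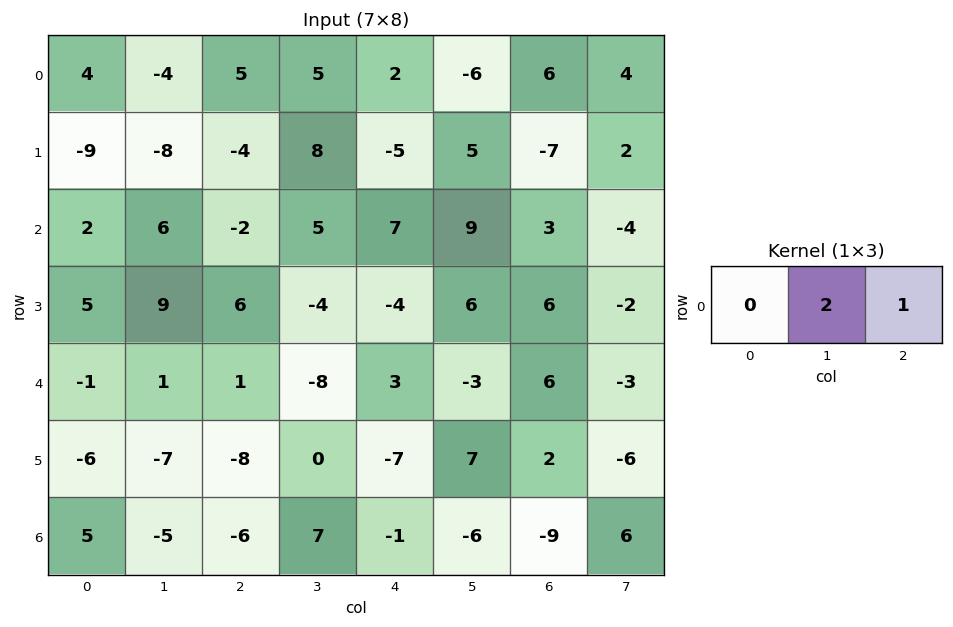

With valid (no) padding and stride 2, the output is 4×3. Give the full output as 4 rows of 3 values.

Output[0,0]: The receptive field on the input at this output position is [4 -4 5]. Elementwise product with the kernel and sum: -4·2 + 5·1.
Output[0,1]: The receptive field on the input at this output position is [5 5 2]. Elementwise product with the kernel and sum: 5·2 + 2·1.

-3 12 -6
10 17 21
3 -13 0
-16 13 -21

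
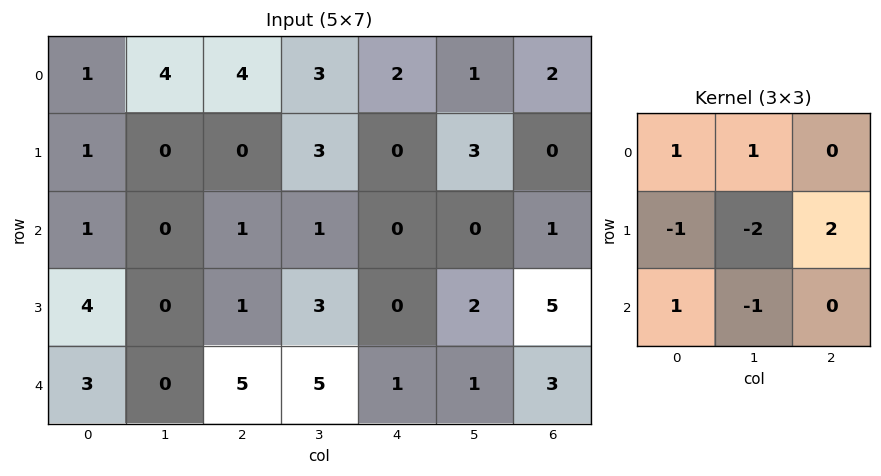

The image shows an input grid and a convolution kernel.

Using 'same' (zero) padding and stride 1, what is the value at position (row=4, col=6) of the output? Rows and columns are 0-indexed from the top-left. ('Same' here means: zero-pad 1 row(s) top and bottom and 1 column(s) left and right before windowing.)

The receptive field on the zero-padded input at this output position is [2 5 0 / 1 3 0 / 0 0 0]. Elementwise product with the kernel and sum: 2·1 + 5·1 + 1·-1 + 3·-2 + 0·2 + 0·1 + 0·-1.

0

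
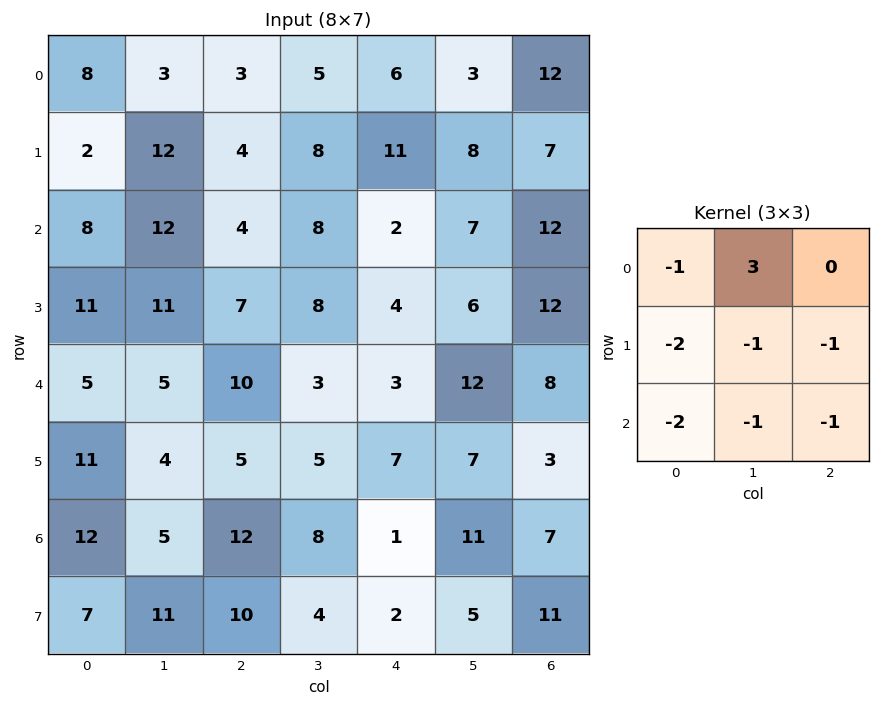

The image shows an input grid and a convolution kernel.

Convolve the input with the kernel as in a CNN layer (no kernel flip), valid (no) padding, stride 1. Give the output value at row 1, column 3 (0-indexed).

-26

The receptive field on the input at this output position is [8 11 8 / 8 2 7 / 8 4 6]. Elementwise product with the kernel and sum: 8·-1 + 11·3 + 8·-2 + 2·-1 + 7·-1 + 8·-2 + 4·-1 + 6·-1.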